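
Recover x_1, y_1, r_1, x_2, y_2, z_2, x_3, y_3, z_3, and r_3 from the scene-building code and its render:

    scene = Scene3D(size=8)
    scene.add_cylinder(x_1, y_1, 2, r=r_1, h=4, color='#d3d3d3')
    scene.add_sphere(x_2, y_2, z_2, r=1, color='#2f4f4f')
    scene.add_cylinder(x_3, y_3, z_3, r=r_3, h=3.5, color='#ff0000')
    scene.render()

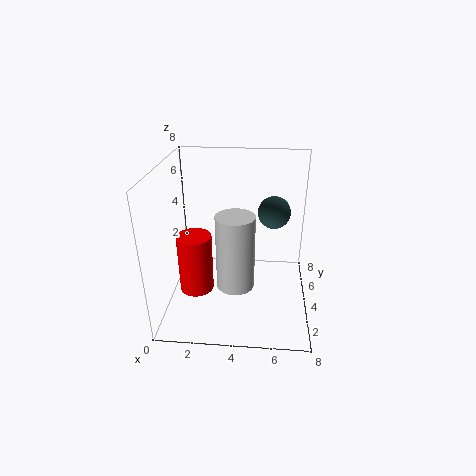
x_1 = 4; y_1 = 2.5; r_1 = 1; x_2 = 6; y_2 = 6.5; z_2 = 4.5; x_3 = 1.5; y_3 = 4; z_3 = 0.5; r_3 = 1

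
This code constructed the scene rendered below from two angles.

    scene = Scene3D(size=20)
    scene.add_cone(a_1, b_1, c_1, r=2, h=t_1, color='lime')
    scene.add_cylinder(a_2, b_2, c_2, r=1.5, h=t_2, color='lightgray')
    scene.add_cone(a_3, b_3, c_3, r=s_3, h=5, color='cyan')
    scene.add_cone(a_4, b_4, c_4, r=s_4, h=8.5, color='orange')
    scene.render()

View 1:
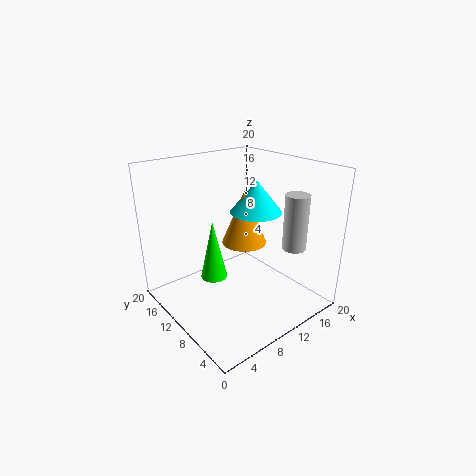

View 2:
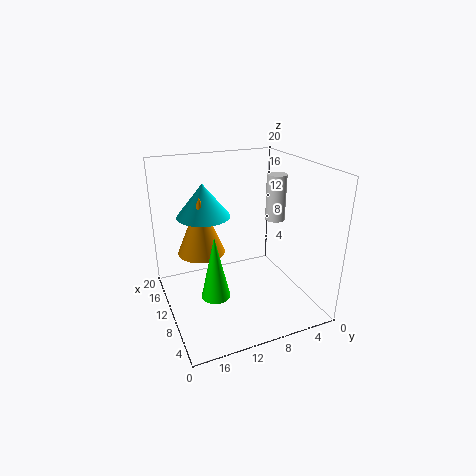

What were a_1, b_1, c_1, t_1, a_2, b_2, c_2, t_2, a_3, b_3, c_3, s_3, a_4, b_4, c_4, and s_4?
a_1 = 8.5, b_1 = 14, c_1 = 2.5, t_1 = 9, a_2 = 13, b_2 = 2.5, c_2 = 10.5, t_2 = 7, a_3 = 16, b_3 = 13, c_3 = 11.5, s_3 = 4, a_4 = 14.5, b_4 = 14, c_4 = 6.5, s_4 = 3.5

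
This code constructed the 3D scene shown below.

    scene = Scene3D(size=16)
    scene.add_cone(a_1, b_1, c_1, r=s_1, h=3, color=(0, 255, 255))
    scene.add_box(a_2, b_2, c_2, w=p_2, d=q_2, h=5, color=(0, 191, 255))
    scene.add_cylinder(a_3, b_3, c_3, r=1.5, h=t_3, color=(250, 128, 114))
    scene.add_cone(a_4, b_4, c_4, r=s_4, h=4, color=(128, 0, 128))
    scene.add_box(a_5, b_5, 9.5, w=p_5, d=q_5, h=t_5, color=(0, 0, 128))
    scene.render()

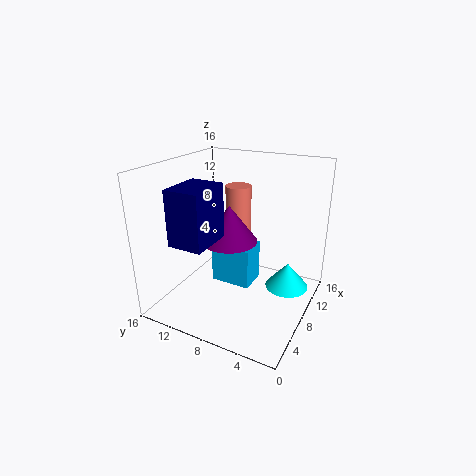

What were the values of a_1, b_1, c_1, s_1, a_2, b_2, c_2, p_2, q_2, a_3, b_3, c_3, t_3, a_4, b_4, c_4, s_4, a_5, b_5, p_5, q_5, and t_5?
a_1 = 11, b_1 = 3, c_1 = 1.5, s_1 = 2.5, a_2 = 9.5, b_2 = 7.5, c_2 = 0.5, p_2 = 3.5, q_2 = 5, a_3 = 11, b_3 = 9.5, c_3 = 7.5, t_3 = 5.5, a_4 = 7, b_4 = 8.5, c_4 = 8, s_4 = 3, a_5 = 0.5, b_5 = 8, p_5 = 4.5, q_5 = 3.5, t_5 = 5.5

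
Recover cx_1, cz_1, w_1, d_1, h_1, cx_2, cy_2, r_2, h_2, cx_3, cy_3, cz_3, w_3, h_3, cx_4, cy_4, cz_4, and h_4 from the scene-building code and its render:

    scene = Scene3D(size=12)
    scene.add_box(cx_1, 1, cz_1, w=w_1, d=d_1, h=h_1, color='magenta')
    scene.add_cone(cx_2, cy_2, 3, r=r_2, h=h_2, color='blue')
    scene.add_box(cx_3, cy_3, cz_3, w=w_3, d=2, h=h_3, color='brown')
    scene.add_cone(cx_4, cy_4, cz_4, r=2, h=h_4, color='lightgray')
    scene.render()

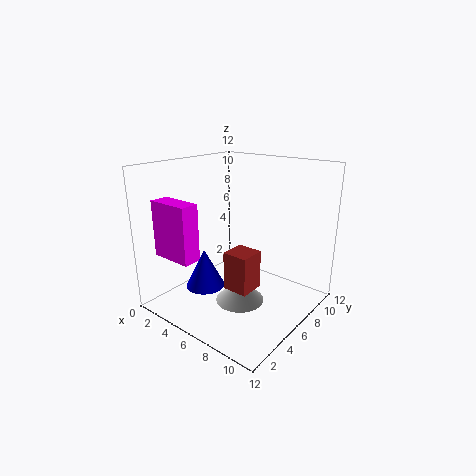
cx_1 = 1.5, cz_1 = 5, w_1 = 3.5, d_1 = 1.5, h_1 = 4.5, cx_2 = 5.5, cy_2 = 2.5, r_2 = 1.5, h_2 = 3, cx_3 = 7, cy_3 = 3, cz_3 = 3, w_3 = 2, h_3 = 3, cx_4 = 7, cy_4 = 5, cz_4 = 1, h_4 = 2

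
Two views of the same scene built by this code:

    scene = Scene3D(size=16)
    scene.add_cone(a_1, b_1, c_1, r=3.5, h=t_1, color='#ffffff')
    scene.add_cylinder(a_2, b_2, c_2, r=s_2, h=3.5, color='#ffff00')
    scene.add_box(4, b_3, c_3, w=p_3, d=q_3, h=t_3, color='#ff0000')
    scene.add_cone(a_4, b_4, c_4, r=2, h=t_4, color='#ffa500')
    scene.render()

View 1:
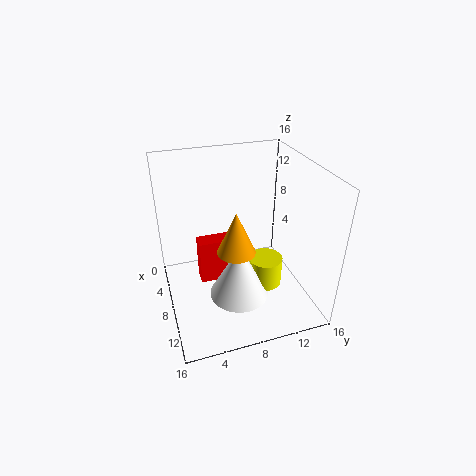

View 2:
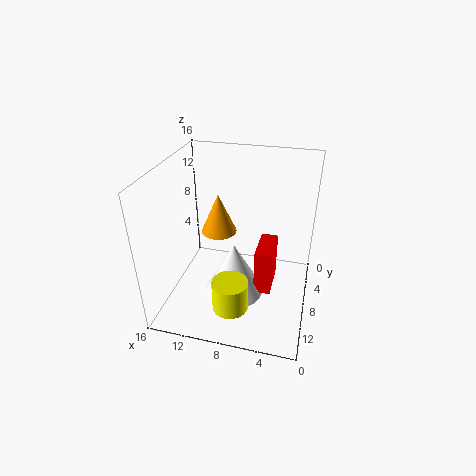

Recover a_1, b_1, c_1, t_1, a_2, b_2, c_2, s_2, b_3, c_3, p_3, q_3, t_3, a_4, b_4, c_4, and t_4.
a_1 = 8.5; b_1 = 8; c_1 = 0.5; t_1 = 6.5; a_2 = 8; b_2 = 11.5; c_2 = 1; s_2 = 2; b_3 = 4; c_3 = 1; p_3 = 2; q_3 = 4.5; t_3 = 5.5; a_4 = 10.5; b_4 = 7; c_4 = 8; t_4 = 4.5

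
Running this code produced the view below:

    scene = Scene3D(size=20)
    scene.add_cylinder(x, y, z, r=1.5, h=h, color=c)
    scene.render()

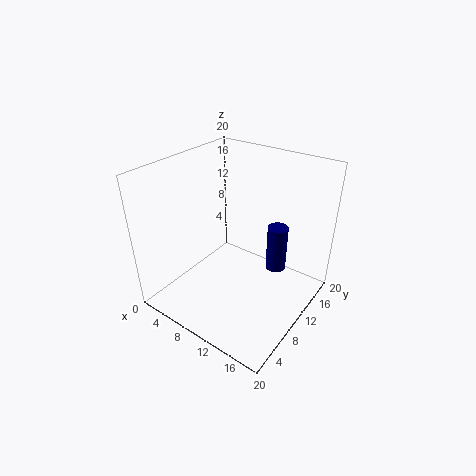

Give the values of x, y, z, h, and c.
x = 13.5, y = 15, z = 3.5, h = 7, c = 'navy'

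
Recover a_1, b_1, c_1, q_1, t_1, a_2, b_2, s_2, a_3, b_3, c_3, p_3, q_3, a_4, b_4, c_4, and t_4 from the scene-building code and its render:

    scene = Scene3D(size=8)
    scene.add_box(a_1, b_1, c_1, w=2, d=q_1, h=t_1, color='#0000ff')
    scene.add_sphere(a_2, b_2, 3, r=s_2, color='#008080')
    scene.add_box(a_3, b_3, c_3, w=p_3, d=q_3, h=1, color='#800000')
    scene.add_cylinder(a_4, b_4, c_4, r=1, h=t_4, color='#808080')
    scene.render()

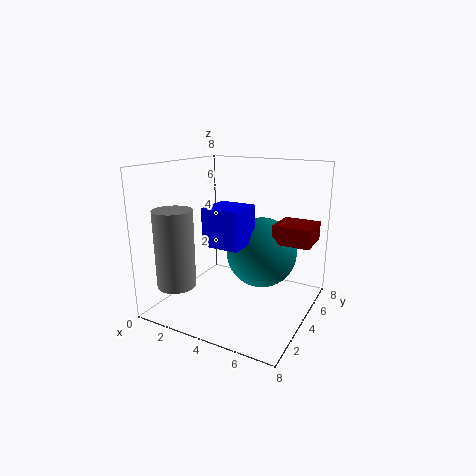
a_1 = 3; b_1 = 2; c_1 = 4; q_1 = 2; t_1 = 2; a_2 = 5; b_2 = 5; s_2 = 2; a_3 = 6; b_3 = 4; c_3 = 4; p_3 = 2; q_3 = 2; a_4 = 2; b_4 = 1; c_4 = 2; t_4 = 4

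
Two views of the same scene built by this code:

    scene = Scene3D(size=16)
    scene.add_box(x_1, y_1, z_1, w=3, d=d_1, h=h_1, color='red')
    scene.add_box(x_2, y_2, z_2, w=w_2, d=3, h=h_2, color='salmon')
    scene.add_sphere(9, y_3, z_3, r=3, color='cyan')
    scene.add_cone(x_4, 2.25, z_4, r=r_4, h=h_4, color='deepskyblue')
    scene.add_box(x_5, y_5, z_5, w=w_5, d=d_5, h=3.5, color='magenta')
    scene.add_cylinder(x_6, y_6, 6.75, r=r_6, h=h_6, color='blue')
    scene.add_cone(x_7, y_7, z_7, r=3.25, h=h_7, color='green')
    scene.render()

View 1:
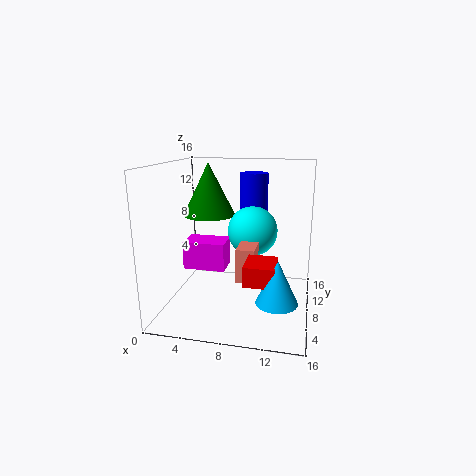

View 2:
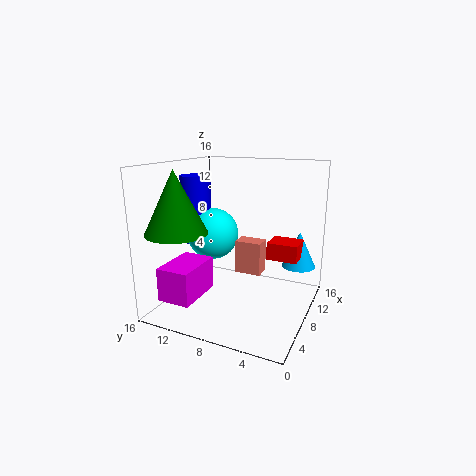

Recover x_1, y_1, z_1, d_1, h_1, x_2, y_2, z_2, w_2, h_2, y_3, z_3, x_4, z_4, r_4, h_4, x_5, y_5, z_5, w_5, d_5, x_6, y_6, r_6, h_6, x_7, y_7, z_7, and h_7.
x_1 = 9.75
y_1 = 1.75
z_1 = 5.25
d_1 = 3.5
h_1 = 2
x_2 = 8.25
y_2 = 5.5
z_2 = 3.75
w_2 = 2
h_2 = 3.75
y_3 = 11.75
z_3 = 7.75
x_4 = 13
z_4 = 3.75
r_4 = 2
h_4 = 4.25
x_5 = 0.5
y_5 = 10
z_5 = 2.75
w_5 = 5.25
d_5 = 3.5
x_6 = 8.75
y_6 = 13.75
r_6 = 1.75
h_6 = 7.75
x_7 = 3.25
y_7 = 12.75
z_7 = 9.25
h_7 = 6.5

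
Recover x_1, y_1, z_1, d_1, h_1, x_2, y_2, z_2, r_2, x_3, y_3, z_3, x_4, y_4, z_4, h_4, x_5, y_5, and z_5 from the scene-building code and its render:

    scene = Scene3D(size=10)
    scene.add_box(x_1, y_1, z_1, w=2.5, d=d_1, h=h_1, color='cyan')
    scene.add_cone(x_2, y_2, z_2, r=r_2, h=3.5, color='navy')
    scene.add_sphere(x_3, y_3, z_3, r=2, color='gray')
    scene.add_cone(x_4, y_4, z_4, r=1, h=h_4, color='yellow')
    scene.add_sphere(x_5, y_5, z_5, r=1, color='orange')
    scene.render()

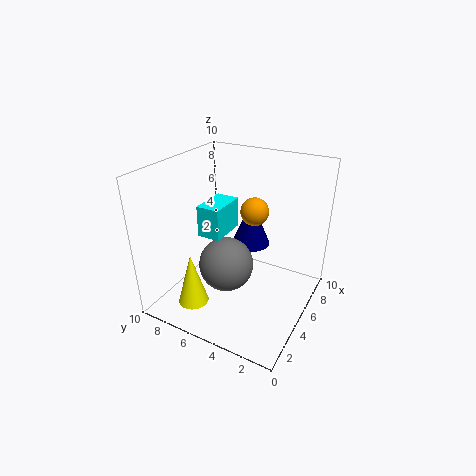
x_1 = 2.5
y_1 = 5
z_1 = 6
d_1 = 1.5
h_1 = 2
x_2 = 8
y_2 = 5.5
z_2 = 3
r_2 = 1.5
x_3 = 5
y_3 = 6
z_3 = 2.5
x_4 = 1.5
y_4 = 6.5
z_4 = 1.5
h_4 = 3.5
x_5 = 6.5
y_5 = 4.5
z_5 = 6.5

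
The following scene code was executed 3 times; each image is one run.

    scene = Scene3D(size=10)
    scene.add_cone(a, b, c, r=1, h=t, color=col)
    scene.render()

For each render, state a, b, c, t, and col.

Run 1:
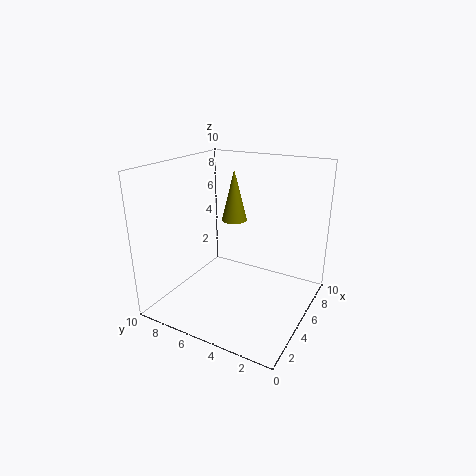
a = 8, b = 7, c = 5, t = 4, col = 'olive'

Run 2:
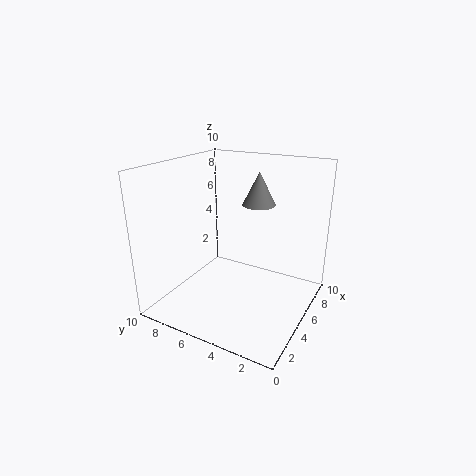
a = 4, b = 3, c = 8, t = 2, col = 'gray'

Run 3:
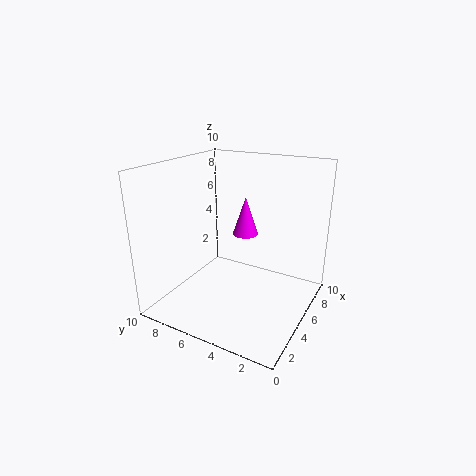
a = 8, b = 6, c = 4, t = 3, col = 'magenta'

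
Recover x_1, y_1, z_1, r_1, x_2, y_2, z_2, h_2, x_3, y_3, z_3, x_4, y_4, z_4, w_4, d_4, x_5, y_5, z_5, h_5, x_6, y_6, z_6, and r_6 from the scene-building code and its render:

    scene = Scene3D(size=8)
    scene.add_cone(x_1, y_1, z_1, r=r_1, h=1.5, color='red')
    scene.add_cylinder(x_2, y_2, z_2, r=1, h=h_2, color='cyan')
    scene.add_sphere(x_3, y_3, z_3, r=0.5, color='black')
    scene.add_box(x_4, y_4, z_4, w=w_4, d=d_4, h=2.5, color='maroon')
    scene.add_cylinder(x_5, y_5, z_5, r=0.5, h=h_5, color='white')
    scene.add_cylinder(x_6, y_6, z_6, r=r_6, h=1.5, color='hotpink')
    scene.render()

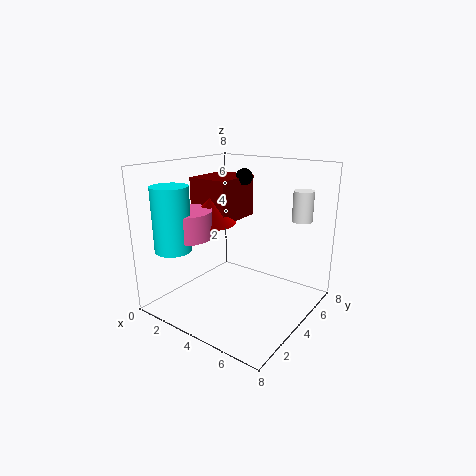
x_1 = 2, y_1 = 4, z_1 = 4.5, r_1 = 1.5, x_2 = 1.5, y_2 = 1.5, z_2 = 3.5, h_2 = 3.5, x_3 = 3, y_3 = 6, z_3 = 7, x_4 = 0.5, y_4 = 4, z_4 = 4.5, w_4 = 2.5, d_4 = 3, x_5 = 7.5, y_5 = 4.5, z_5 = 5.5, h_5 = 1.5, x_6 = 1.5, y_6 = 2.5, z_6 = 4, r_6 = 1.5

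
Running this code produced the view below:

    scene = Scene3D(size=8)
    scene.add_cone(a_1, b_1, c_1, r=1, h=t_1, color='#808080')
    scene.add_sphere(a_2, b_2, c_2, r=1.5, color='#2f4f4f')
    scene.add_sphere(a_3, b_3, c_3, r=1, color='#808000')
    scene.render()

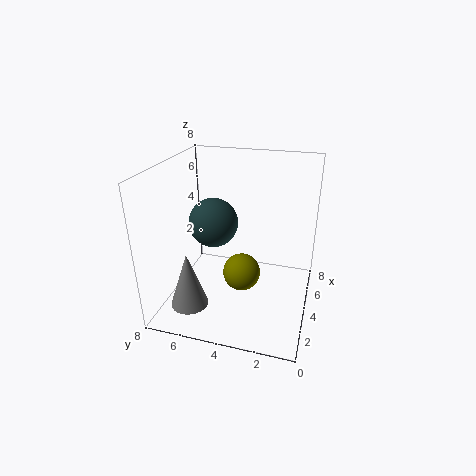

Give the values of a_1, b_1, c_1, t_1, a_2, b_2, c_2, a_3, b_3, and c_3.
a_1 = 1.5, b_1 = 6, c_1 = 1, t_1 = 3, a_2 = 5.5, b_2 = 6, c_2 = 4, a_3 = 3, b_3 = 3.5, c_3 = 2.5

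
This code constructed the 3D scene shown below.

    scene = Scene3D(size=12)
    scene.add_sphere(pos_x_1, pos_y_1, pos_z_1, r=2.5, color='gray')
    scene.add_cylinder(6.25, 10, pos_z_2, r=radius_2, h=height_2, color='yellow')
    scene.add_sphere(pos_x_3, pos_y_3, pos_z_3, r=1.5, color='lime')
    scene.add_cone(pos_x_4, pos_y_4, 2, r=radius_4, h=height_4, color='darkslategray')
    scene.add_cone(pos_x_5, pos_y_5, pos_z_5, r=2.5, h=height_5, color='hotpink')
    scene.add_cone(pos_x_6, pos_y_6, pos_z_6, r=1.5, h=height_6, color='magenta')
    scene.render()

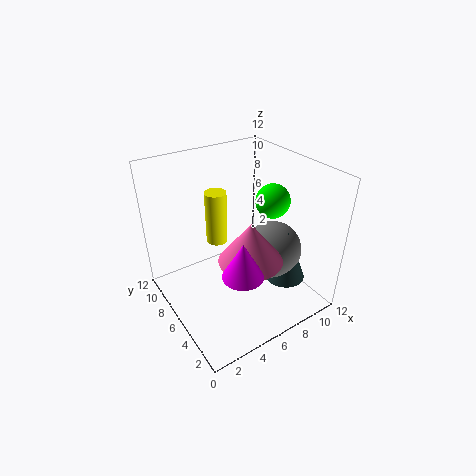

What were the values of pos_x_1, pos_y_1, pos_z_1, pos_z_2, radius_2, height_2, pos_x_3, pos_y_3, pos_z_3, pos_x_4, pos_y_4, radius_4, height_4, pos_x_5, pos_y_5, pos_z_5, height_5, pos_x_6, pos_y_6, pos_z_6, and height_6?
pos_x_1 = 9; pos_y_1 = 5; pos_z_1 = 4.25; pos_z_2 = 3.5; radius_2 = 1; height_2 = 5; pos_x_3 = 9.75; pos_y_3 = 6.25; pos_z_3 = 8.25; pos_x_4 = 9.5; pos_y_4 = 3.75; radius_4 = 1.75; height_4 = 4.5; pos_x_5 = 5.5; pos_y_5 = 3.5; pos_z_5 = 5.5; height_5 = 3.25; pos_x_6 = 3.75; pos_y_6 = 2; pos_z_6 = 5.75; height_6 = 2.75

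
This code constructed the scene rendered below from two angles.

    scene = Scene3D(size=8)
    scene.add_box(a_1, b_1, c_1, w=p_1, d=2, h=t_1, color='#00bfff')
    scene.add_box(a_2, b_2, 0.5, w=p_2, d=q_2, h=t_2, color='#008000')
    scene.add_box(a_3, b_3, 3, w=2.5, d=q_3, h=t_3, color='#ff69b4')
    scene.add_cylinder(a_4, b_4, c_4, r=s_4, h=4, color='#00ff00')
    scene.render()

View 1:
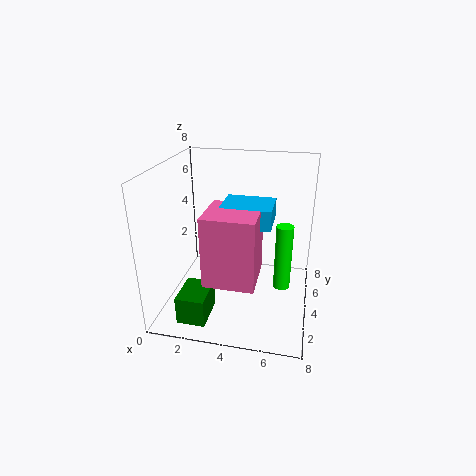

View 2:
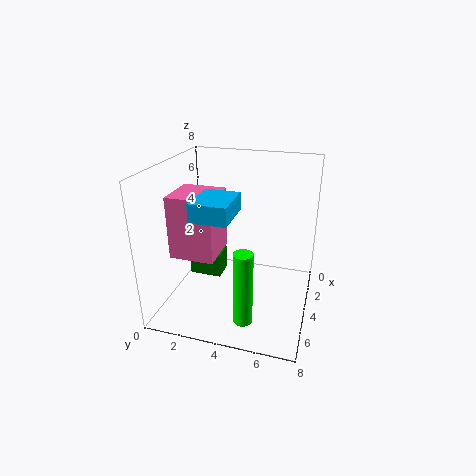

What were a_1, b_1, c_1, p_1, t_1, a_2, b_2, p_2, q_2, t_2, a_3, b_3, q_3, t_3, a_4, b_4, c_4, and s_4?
a_1 = 3.5
b_1 = 2
c_1 = 5.5
p_1 = 2.5
t_1 = 1
a_2 = 1.5
b_2 = 0.5
p_2 = 1.5
q_2 = 2
t_2 = 1.5
a_3 = 3
b_3 = 0.5
q_3 = 2.5
t_3 = 3.5
a_4 = 6.5
b_4 = 5
c_4 = 0.5
s_4 = 0.5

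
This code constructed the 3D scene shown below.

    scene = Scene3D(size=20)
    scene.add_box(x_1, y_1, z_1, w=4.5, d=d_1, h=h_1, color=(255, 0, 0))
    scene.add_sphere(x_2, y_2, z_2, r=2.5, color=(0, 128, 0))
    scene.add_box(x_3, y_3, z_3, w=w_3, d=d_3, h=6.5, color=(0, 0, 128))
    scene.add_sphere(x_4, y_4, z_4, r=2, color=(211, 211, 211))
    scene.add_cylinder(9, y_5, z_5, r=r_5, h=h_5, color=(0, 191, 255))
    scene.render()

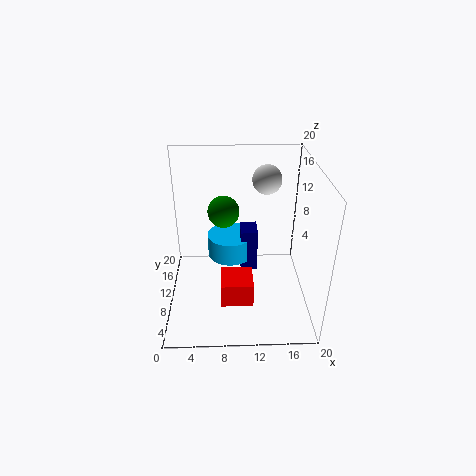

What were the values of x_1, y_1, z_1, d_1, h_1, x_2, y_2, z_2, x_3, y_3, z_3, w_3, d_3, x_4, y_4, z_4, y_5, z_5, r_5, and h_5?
x_1 = 7.5
y_1 = 5.5
z_1 = 1.5
d_1 = 4.5
h_1 = 3.5
x_2 = 8
y_2 = 17
z_2 = 10.5
x_3 = 10.5
y_3 = 12
z_3 = 3
w_3 = 2.5
d_3 = 3.5
x_4 = 14
y_4 = 12.5
z_4 = 17.5
y_5 = 14.5
z_5 = 4.5
r_5 = 3.5
h_5 = 3.5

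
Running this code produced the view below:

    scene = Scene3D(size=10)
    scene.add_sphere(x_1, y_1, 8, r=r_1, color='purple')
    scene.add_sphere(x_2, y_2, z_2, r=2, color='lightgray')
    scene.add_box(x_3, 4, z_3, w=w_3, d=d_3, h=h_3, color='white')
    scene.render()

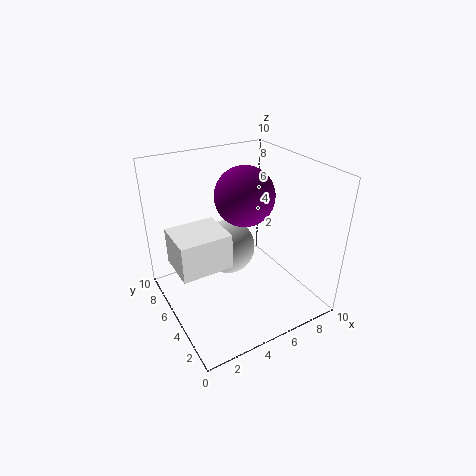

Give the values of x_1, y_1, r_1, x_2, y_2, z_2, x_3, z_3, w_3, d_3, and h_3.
x_1 = 5.5; y_1 = 5; r_1 = 2; x_2 = 5; y_2 = 6.5; z_2 = 3.5; x_3 = 0.5; z_3 = 3.5; w_3 = 3.5; d_3 = 3; h_3 = 2.5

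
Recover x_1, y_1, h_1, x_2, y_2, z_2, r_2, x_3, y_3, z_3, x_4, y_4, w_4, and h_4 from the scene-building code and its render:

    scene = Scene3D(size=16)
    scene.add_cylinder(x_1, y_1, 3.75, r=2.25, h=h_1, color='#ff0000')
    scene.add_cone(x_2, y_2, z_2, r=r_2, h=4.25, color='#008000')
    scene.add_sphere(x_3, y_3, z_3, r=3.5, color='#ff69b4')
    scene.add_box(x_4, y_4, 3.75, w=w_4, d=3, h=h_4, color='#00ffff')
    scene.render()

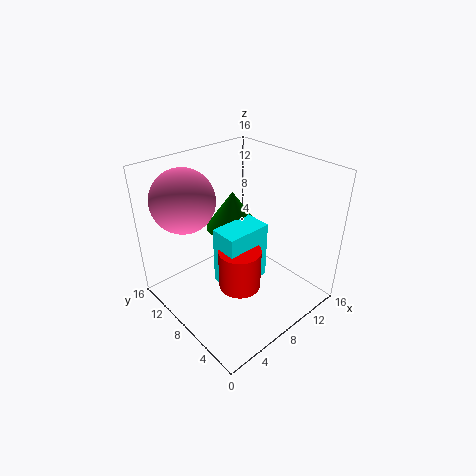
x_1 = 6.25; y_1 = 5.75; h_1 = 4.5; x_2 = 8.75; y_2 = 9.75; z_2 = 8.5; r_2 = 3; x_3 = 4; y_3 = 12.25; z_3 = 12.25; x_4 = 4.75; y_4 = 5.25; w_4 = 5; h_4 = 6.5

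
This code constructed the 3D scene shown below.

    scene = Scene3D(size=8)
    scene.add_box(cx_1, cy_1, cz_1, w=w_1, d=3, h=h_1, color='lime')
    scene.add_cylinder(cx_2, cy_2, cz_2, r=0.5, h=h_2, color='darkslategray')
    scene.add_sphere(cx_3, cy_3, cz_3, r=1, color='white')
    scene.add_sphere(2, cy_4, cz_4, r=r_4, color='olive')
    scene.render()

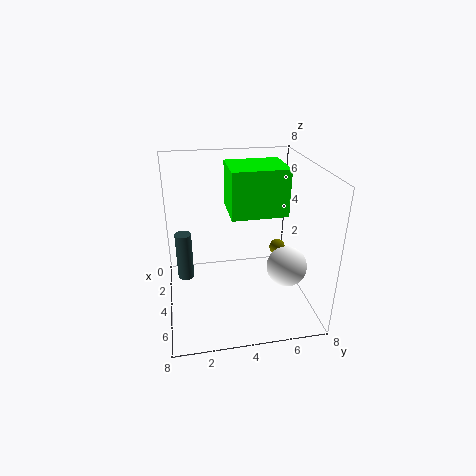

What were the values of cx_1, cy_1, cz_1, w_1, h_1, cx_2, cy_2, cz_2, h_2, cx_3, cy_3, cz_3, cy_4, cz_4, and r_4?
cx_1 = 2.5
cy_1 = 3.5
cz_1 = 5.5
w_1 = 2.5
h_1 = 2.5
cx_2 = 2
cy_2 = 1
cz_2 = 0.5
h_2 = 3
cx_3 = 6.5
cy_3 = 6
cz_3 = 3.5
cy_4 = 7
cz_4 = 2
r_4 = 0.5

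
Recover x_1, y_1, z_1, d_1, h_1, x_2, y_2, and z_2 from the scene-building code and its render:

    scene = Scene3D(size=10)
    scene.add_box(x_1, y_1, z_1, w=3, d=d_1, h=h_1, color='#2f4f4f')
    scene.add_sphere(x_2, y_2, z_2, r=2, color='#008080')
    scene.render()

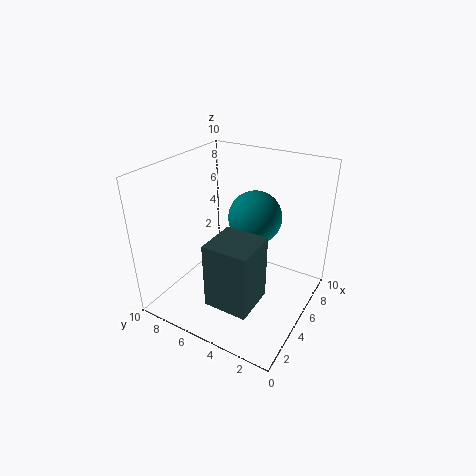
x_1 = 1.5, y_1 = 2.5, z_1 = 1.5, d_1 = 3, h_1 = 4.5, x_2 = 7.5, y_2 = 5, z_2 = 5.5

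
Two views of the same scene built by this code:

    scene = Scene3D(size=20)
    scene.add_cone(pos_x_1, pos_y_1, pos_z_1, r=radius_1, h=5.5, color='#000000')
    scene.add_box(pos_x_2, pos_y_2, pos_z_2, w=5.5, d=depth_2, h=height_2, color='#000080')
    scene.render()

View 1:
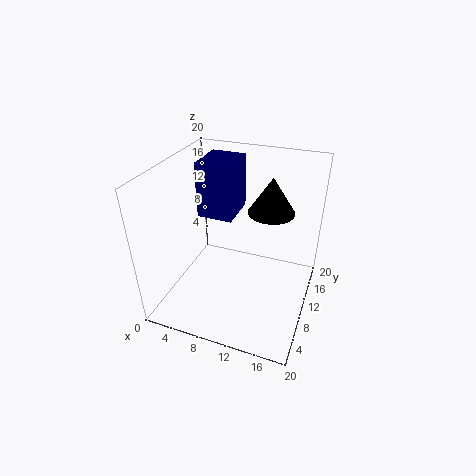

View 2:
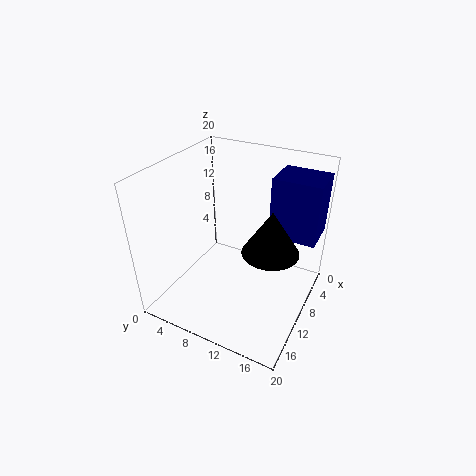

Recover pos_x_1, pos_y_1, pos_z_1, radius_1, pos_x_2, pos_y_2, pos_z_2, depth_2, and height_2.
pos_x_1 = 13
pos_y_1 = 16
pos_z_1 = 11.5
radius_1 = 3.5
pos_x_2 = 2
pos_y_2 = 13.5
pos_z_2 = 10
depth_2 = 6.5
height_2 = 8.5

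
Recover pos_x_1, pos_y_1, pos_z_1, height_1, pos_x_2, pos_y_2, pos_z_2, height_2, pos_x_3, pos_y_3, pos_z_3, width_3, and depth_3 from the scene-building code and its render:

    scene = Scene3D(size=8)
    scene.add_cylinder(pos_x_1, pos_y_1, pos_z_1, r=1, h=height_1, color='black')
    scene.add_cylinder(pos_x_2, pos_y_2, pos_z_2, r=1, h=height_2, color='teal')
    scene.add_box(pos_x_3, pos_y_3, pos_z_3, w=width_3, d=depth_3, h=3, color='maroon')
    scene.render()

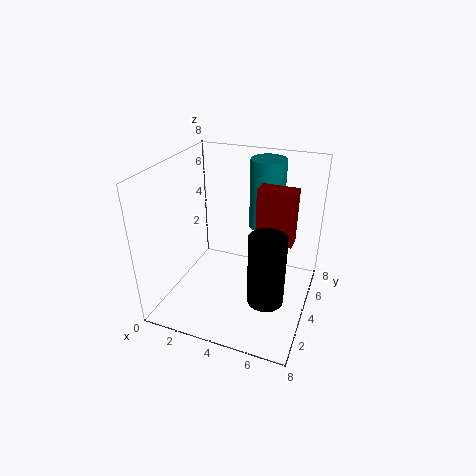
pos_x_1 = 6, pos_y_1 = 3, pos_z_1 = 1, height_1 = 4, pos_x_2 = 5, pos_y_2 = 6, pos_z_2 = 4, height_2 = 4, pos_x_3 = 5, pos_y_3 = 4, pos_z_3 = 4, width_3 = 2, depth_3 = 1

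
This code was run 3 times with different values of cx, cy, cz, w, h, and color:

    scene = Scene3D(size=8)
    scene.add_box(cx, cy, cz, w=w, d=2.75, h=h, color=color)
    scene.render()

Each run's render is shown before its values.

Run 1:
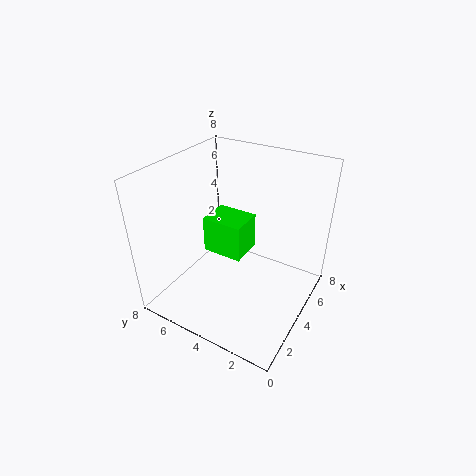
cx = 5.75; cy = 5; cz = 0.75; w = 2.25; h = 2.5; color = 'lime'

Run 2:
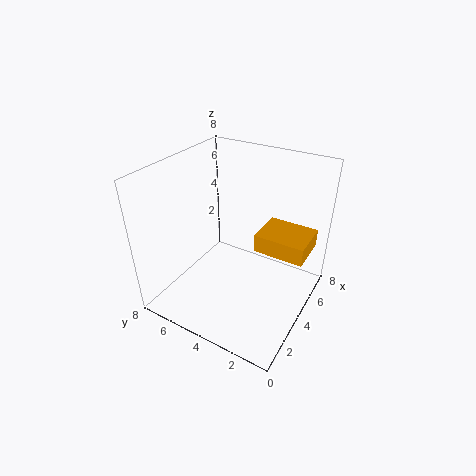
cx = 4; cy = 0.25; cz = 3.5; w = 2.25; h = 1; color = 'orange'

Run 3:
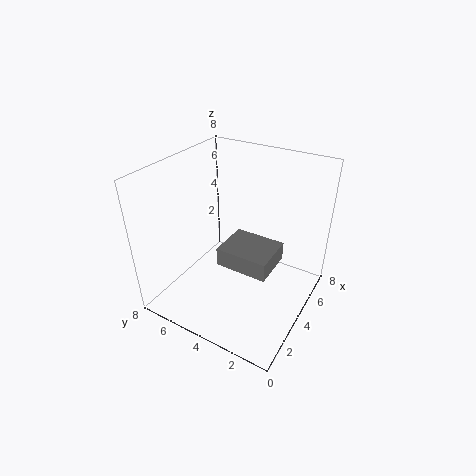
cx = 2.25; cy = 1.5; cz = 3.25; w = 2.25; h = 1; color = 'gray'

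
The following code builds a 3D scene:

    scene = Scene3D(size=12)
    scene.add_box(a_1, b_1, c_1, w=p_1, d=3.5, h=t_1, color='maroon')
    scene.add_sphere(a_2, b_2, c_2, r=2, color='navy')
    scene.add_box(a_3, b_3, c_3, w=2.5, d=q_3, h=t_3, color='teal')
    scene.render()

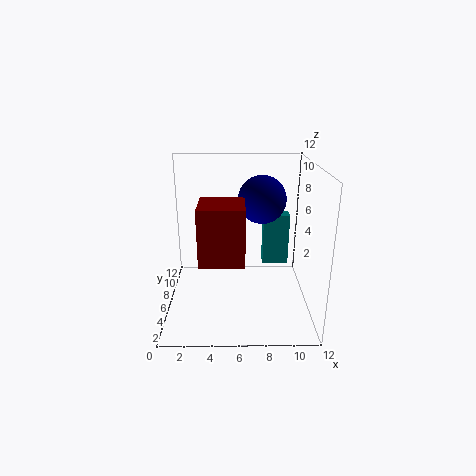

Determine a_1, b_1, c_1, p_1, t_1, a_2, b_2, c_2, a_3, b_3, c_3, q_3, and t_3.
a_1 = 3
b_1 = 2.5
c_1 = 5
p_1 = 3.5
t_1 = 4.5
a_2 = 8
b_2 = 7
c_2 = 9
a_3 = 8.5
b_3 = 10
c_3 = 1.5
q_3 = 1.5
t_3 = 5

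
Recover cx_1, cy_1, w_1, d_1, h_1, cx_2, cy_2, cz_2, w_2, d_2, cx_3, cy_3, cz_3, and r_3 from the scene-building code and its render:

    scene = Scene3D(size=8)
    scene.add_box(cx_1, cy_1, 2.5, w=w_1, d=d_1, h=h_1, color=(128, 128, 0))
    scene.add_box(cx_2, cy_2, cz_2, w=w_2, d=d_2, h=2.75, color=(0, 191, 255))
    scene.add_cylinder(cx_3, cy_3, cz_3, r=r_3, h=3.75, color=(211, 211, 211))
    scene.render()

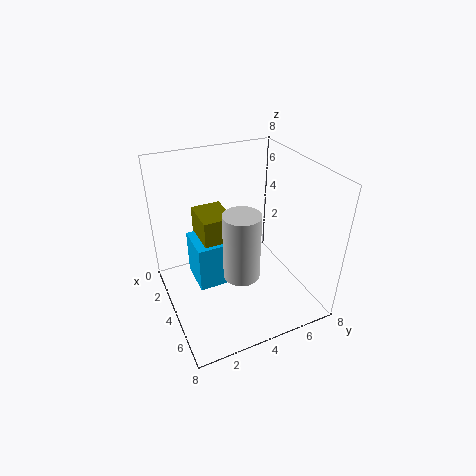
cx_1 = 1.25, cy_1 = 2.25, w_1 = 2.25, d_1 = 1.75, h_1 = 2.5, cx_2 = 1.5, cy_2 = 1.75, cz_2 = 0.75, w_2 = 2.25, d_2 = 2.5, cx_3 = 5, cy_3 = 3.75, cz_3 = 2.25, r_3 = 1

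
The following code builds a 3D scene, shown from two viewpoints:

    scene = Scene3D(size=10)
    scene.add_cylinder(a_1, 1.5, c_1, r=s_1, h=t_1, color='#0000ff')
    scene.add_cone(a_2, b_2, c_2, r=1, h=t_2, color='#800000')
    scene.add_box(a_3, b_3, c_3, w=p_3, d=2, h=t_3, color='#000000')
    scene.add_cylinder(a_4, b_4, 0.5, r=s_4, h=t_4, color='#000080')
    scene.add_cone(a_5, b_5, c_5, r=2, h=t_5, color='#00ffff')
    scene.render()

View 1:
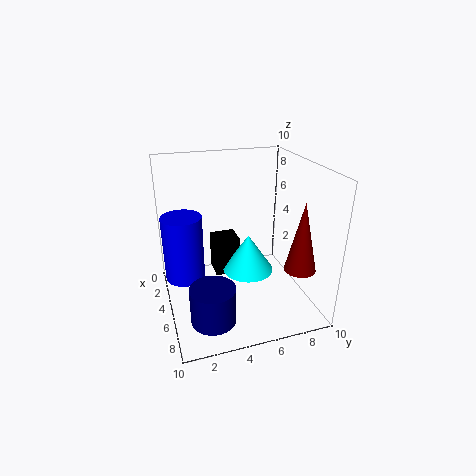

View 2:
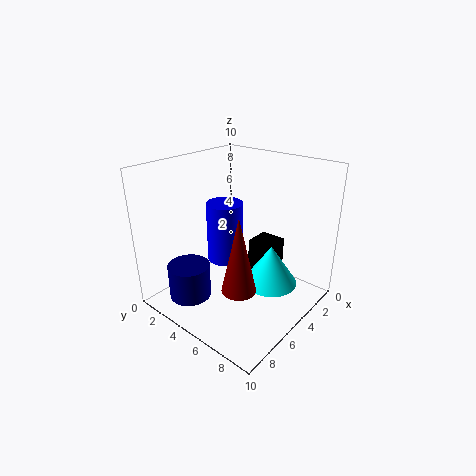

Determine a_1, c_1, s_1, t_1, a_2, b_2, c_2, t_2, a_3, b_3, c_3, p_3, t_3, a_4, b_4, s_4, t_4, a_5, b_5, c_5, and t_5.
a_1 = 2.5, c_1 = 1, s_1 = 1.5, t_1 = 5, a_2 = 8.5, b_2 = 8, c_2 = 4, t_2 = 4.5, a_3 = 0.5, b_3 = 4, c_3 = 0.5, p_3 = 2, t_3 = 3, a_4 = 7.5, b_4 = 2.5, s_4 = 1.5, t_4 = 2.5, a_5 = 3, b_5 = 6.5, c_5 = 1, t_5 = 3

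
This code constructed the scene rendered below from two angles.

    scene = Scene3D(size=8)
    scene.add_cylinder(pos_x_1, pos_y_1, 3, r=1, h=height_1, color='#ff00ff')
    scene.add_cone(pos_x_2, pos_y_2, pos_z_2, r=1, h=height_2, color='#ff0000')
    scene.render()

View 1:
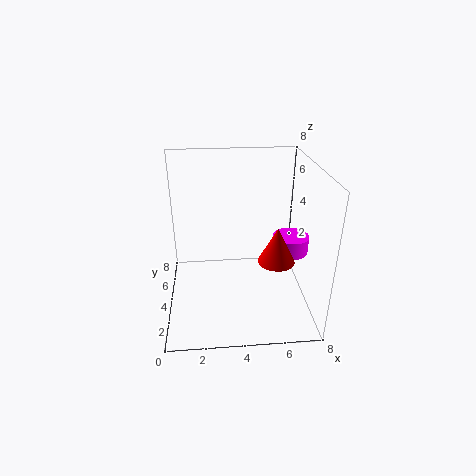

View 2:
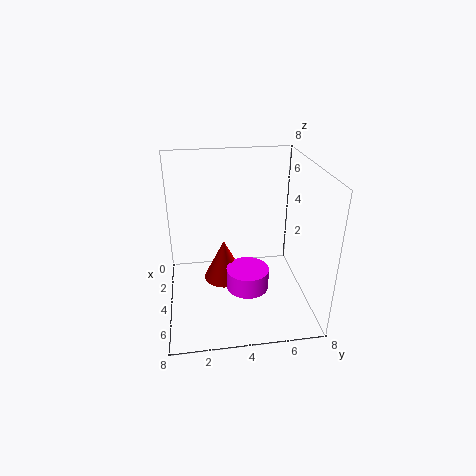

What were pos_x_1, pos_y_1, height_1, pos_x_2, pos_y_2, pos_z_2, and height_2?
pos_x_1 = 7, pos_y_1 = 4, height_1 = 1, pos_x_2 = 6, pos_y_2 = 3, pos_z_2 = 3, height_2 = 2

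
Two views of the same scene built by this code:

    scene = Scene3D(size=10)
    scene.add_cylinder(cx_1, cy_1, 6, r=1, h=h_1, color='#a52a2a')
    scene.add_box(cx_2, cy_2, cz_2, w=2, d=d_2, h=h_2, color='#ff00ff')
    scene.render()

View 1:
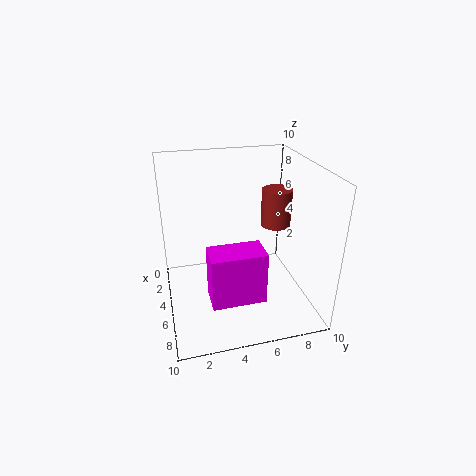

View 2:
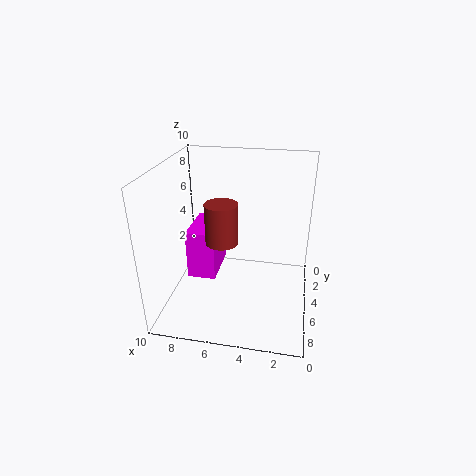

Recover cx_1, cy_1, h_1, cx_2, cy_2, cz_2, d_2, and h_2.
cx_1 = 5.5; cy_1 = 7.5; h_1 = 2.5; cx_2 = 6.5; cy_2 = 2.5; cz_2 = 2; d_2 = 3.5; h_2 = 3.5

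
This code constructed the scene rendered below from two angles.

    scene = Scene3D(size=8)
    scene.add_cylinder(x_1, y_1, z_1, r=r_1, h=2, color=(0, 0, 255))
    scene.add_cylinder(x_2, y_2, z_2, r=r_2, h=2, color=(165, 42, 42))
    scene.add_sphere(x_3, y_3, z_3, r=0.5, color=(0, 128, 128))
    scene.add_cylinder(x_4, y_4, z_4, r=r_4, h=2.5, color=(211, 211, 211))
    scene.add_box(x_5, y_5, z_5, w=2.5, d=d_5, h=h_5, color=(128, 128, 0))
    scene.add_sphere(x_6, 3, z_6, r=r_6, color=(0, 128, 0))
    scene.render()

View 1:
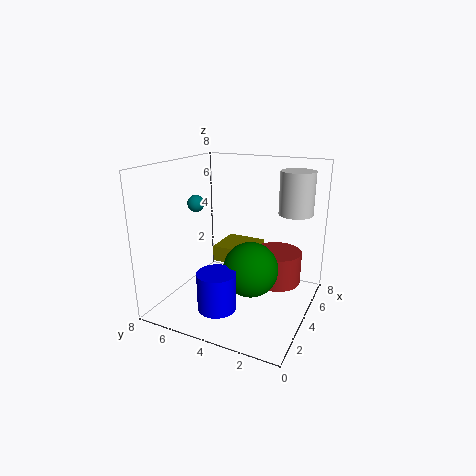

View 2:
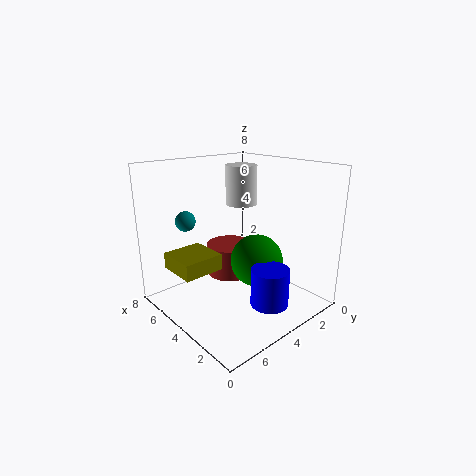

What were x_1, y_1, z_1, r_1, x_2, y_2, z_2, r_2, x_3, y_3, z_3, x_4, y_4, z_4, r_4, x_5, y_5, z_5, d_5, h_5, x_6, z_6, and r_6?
x_1 = 1.5; y_1 = 4; z_1 = 1; r_1 = 1; x_2 = 6.5; y_2 = 2.5; z_2 = 0.5; r_2 = 1.5; x_3 = 4.5; y_3 = 7; z_3 = 5.5; x_4 = 6.5; y_4 = 1.5; z_4 = 5; r_4 = 1; x_5 = 5.5; y_5 = 4; z_5 = 1.5; d_5 = 2.5; h_5 = 1; x_6 = 3.5; z_6 = 2.5; r_6 = 1.5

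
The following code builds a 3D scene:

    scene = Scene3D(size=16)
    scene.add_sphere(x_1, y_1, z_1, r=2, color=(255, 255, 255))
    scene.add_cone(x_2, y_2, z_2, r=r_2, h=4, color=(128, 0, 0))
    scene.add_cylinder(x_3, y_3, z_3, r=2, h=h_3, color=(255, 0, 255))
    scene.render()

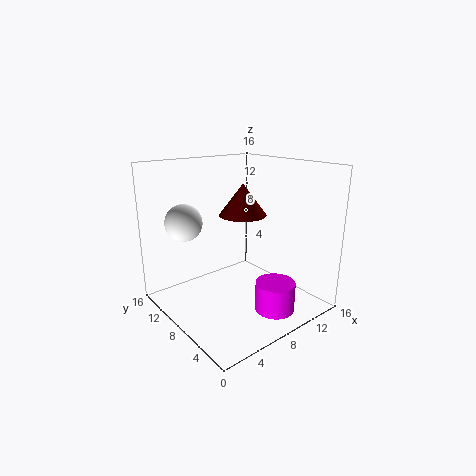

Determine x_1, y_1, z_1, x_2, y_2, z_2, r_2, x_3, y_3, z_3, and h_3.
x_1 = 3, y_1 = 11, z_1 = 10, x_2 = 12, y_2 = 12, z_2 = 9, r_2 = 3, x_3 = 8, y_3 = 2, z_3 = 2, h_3 = 3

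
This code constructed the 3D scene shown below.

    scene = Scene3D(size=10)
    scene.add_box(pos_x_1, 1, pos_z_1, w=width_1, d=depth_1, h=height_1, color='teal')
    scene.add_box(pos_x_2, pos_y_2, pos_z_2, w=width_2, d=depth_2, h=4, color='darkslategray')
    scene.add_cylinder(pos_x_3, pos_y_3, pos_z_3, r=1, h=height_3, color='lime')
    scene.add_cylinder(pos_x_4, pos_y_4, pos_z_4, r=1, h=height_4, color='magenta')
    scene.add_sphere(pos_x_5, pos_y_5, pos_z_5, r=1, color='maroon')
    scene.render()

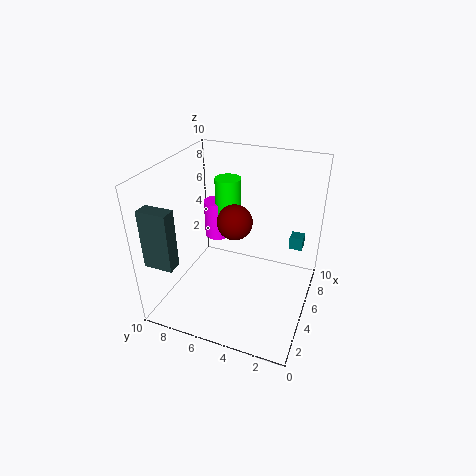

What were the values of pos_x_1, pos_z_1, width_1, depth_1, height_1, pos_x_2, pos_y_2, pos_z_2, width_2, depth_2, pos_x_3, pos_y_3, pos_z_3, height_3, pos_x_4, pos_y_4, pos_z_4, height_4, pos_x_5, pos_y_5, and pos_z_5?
pos_x_1 = 8
pos_z_1 = 3
width_1 = 1
depth_1 = 1
height_1 = 1
pos_x_2 = 1
pos_y_2 = 8
pos_z_2 = 4
width_2 = 1
depth_2 = 2
pos_x_3 = 8
pos_y_3 = 7
pos_z_3 = 5
height_3 = 3
pos_x_4 = 8
pos_y_4 = 8
pos_z_4 = 3
height_4 = 3
pos_x_5 = 2
pos_y_5 = 4
pos_z_5 = 8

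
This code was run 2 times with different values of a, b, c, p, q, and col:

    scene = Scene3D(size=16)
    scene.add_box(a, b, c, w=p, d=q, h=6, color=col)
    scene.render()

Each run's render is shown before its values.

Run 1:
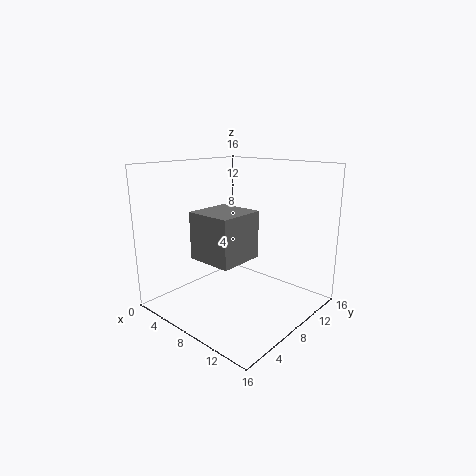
a = 1, b = 7, c = 4, p = 6, q = 6, col = 'gray'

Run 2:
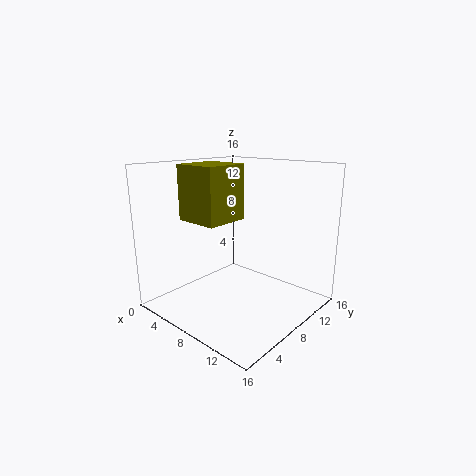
a = 3, b = 4, c = 10, p = 5, q = 5, col = 'olive'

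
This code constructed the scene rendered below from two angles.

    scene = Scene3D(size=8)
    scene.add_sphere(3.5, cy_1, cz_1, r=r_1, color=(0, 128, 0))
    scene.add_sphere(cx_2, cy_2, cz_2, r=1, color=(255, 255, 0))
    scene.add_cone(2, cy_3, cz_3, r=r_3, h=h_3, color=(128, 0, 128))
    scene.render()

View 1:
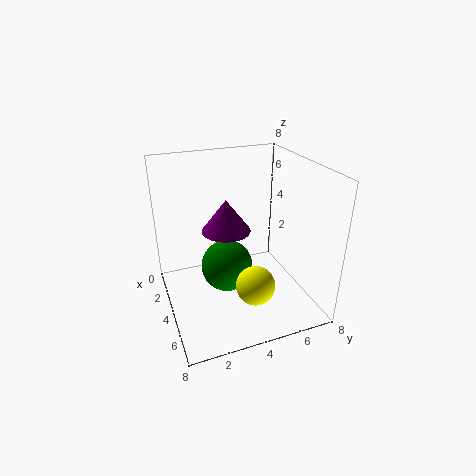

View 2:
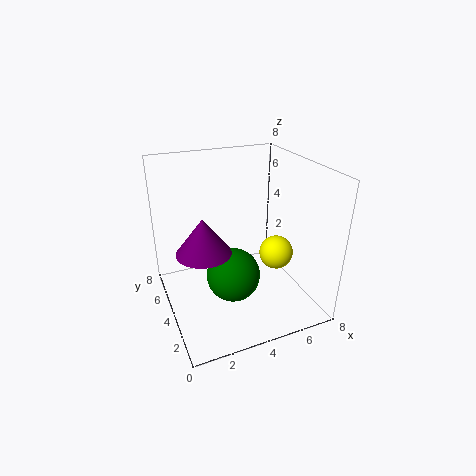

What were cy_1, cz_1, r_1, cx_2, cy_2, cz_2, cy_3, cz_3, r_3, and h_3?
cy_1 = 3.5, cz_1 = 2, r_1 = 1.5, cx_2 = 6.5, cy_2 = 4, cz_2 = 2.5, cy_3 = 4, cz_3 = 3.5, r_3 = 1.5, h_3 = 2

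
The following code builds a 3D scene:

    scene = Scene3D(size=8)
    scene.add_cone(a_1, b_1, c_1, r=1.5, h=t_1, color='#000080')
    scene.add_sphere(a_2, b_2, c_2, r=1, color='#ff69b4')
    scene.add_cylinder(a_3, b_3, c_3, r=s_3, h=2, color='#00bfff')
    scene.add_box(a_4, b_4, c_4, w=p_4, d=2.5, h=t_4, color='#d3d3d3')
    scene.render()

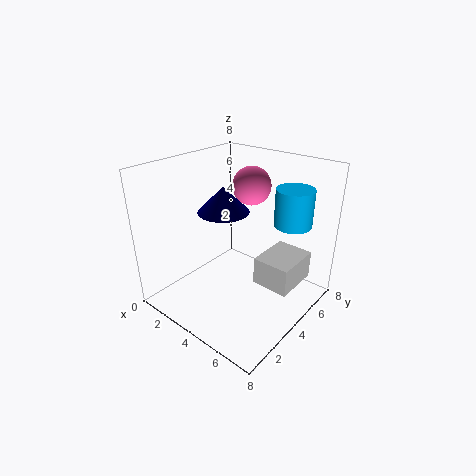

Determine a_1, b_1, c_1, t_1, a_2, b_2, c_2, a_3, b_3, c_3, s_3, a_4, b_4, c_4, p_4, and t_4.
a_1 = 2.5
b_1 = 4.5
c_1 = 5
t_1 = 1.5
a_2 = 4.5
b_2 = 4.5
c_2 = 7
a_3 = 6.5
b_3 = 5.5
c_3 = 5
s_3 = 1
a_4 = 5.5
b_4 = 3.5
c_4 = 2
p_4 = 2
t_4 = 1.5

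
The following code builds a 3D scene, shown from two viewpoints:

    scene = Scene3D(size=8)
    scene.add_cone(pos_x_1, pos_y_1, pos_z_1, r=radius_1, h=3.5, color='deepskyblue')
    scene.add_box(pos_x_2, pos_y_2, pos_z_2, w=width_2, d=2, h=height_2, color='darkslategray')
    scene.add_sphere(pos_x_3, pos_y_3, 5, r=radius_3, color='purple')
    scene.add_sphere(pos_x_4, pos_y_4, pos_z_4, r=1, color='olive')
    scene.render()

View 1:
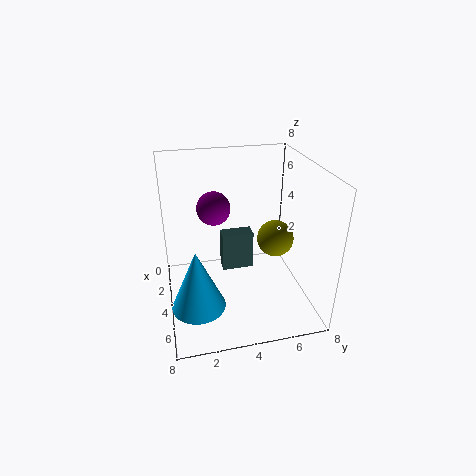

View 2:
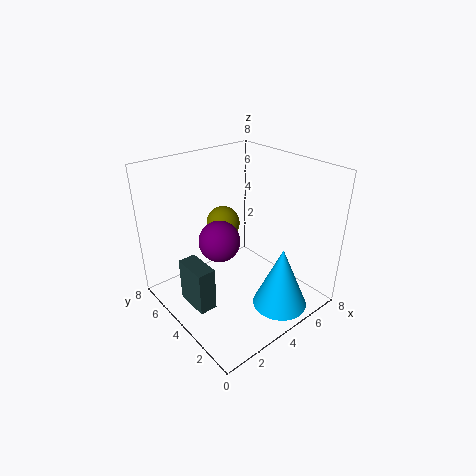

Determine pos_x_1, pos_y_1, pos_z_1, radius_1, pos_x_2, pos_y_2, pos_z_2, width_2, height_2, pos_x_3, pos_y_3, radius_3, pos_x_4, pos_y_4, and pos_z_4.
pos_x_1 = 5; pos_y_1 = 1.5; pos_z_1 = 0.5; radius_1 = 1.5; pos_x_2 = 1; pos_y_2 = 3.5; pos_z_2 = 0.5; width_2 = 1; height_2 = 2.5; pos_x_3 = 2; pos_y_3 = 3; radius_3 = 1; pos_x_4 = 4.5; pos_y_4 = 6; pos_z_4 = 4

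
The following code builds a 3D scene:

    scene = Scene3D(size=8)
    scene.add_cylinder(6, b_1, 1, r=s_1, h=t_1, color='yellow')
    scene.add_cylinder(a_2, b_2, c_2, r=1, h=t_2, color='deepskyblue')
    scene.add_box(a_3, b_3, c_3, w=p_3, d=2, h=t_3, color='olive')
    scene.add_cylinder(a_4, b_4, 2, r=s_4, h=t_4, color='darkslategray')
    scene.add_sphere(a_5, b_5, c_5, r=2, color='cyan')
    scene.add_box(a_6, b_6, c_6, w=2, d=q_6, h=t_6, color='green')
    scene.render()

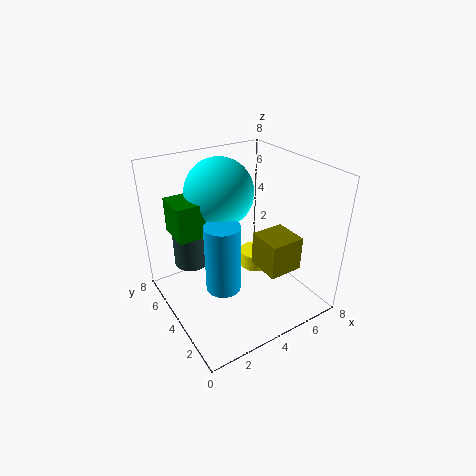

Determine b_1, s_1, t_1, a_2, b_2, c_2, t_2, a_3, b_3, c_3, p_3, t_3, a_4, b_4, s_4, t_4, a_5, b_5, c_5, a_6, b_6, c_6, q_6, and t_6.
b_1 = 5; s_1 = 1; t_1 = 1; a_2 = 3; b_2 = 4; c_2 = 1; t_2 = 4; a_3 = 5; b_3 = 2; c_3 = 2; p_3 = 2; t_3 = 2; a_4 = 2; b_4 = 6; s_4 = 1; t_4 = 2; a_5 = 4; b_5 = 6; c_5 = 6; a_6 = 1; b_6 = 5; c_6 = 4; q_6 = 2; t_6 = 2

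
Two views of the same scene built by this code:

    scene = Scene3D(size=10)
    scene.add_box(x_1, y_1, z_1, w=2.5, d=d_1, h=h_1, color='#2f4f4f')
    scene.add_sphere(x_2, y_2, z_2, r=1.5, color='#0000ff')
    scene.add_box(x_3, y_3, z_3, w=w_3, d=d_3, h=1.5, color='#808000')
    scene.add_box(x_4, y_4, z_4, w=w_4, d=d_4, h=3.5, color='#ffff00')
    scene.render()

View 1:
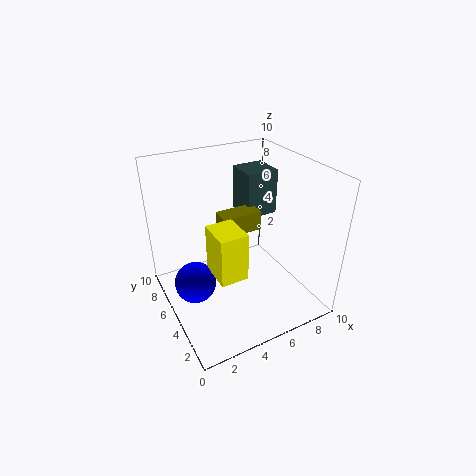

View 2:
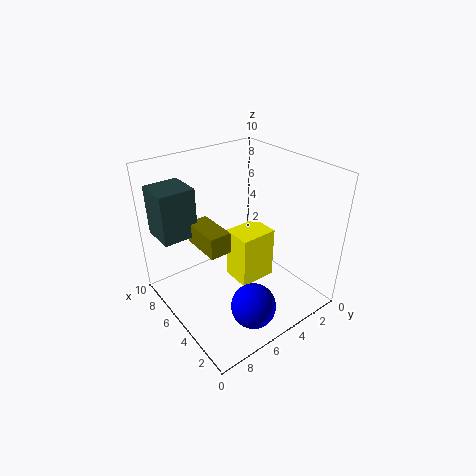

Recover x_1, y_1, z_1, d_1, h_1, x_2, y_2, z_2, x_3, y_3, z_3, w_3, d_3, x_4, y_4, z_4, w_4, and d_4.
x_1 = 7, y_1 = 7, z_1 = 5, d_1 = 2.5, h_1 = 3.5, x_2 = 2, y_2 = 6, z_2 = 1.5, x_3 = 4.5, y_3 = 6, z_3 = 4.5, w_3 = 3, d_3 = 1.5, x_4 = 3, y_4 = 3.5, z_4 = 2.5, w_4 = 2, d_4 = 2.5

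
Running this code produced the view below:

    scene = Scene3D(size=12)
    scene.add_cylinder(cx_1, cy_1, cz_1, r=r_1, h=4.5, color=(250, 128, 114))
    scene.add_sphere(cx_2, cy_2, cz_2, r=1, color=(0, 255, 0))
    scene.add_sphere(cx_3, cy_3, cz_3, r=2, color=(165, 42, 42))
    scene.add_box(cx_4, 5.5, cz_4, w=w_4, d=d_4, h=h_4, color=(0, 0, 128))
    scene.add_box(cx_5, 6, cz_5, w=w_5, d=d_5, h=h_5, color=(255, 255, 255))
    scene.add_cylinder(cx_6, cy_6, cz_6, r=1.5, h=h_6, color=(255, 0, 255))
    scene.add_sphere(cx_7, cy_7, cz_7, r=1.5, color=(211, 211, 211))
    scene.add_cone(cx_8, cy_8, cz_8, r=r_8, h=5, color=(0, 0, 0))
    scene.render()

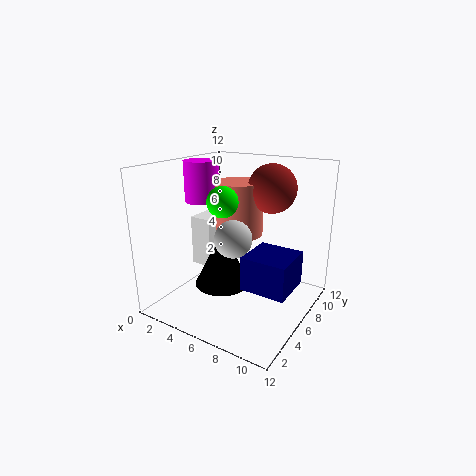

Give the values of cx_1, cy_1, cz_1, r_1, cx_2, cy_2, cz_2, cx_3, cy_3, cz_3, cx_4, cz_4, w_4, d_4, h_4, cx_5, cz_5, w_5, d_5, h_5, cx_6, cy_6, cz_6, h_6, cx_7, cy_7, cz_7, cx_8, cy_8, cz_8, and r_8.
cx_1 = 5.5
cy_1 = 7
cz_1 = 6
r_1 = 2
cx_2 = 8
cy_2 = 1
cz_2 = 10.5
cx_3 = 8
cy_3 = 8
cz_3 = 10
cx_4 = 6.5
cz_4 = 1.5
w_4 = 4
d_4 = 4
h_4 = 3
cx_5 = 1
cz_5 = 2.5
w_5 = 2
d_5 = 3.5
h_5 = 4.5
cx_6 = 2
cy_6 = 6.5
cz_6 = 8.5
h_6 = 3.5
cx_7 = 6.5
cy_7 = 4.5
cz_7 = 6.5
cx_8 = 4
cy_8 = 6.5
cz_8 = 1
r_8 = 2.5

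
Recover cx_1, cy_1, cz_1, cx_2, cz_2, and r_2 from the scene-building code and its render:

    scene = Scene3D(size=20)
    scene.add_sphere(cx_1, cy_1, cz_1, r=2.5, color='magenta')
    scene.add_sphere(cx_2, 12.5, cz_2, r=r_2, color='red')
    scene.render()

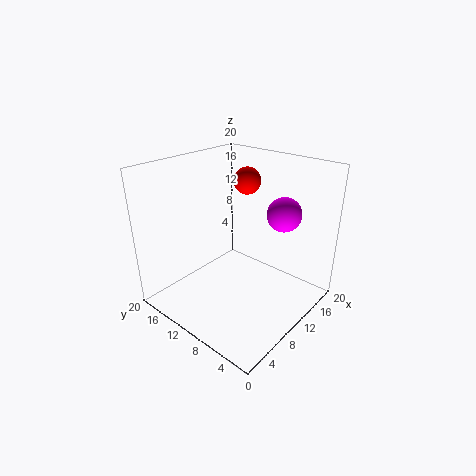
cx_1 = 16; cy_1 = 6.5; cz_1 = 12.5; cx_2 = 15; cz_2 = 16.5; r_2 = 2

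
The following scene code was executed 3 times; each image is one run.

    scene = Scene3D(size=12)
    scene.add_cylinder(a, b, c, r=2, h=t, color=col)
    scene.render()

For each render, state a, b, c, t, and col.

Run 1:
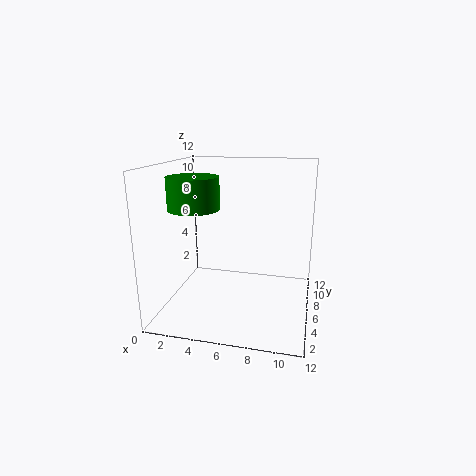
a = 3; b = 4; c = 8.75; t = 2.5; col = 'green'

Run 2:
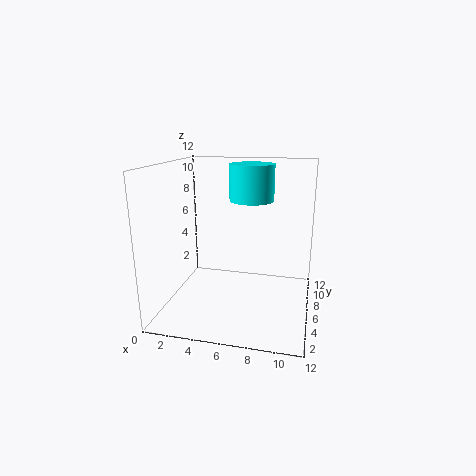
a = 6.5; b = 9.25; c = 8.5; t = 3.25; col = 'cyan'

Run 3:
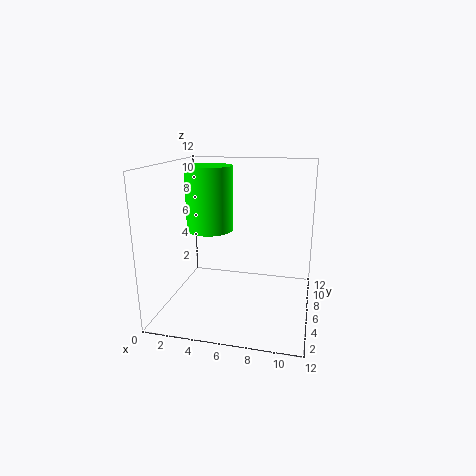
a = 3.25; b = 7; c = 6.25; t = 5.5; col = 'lime'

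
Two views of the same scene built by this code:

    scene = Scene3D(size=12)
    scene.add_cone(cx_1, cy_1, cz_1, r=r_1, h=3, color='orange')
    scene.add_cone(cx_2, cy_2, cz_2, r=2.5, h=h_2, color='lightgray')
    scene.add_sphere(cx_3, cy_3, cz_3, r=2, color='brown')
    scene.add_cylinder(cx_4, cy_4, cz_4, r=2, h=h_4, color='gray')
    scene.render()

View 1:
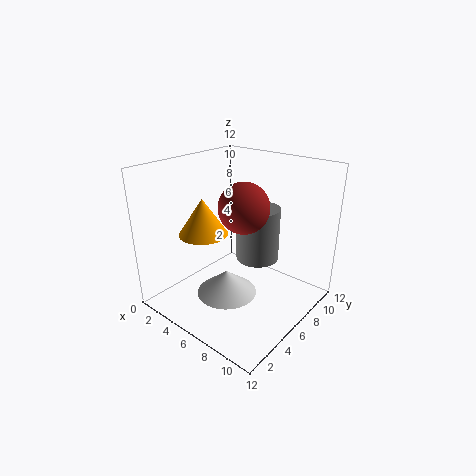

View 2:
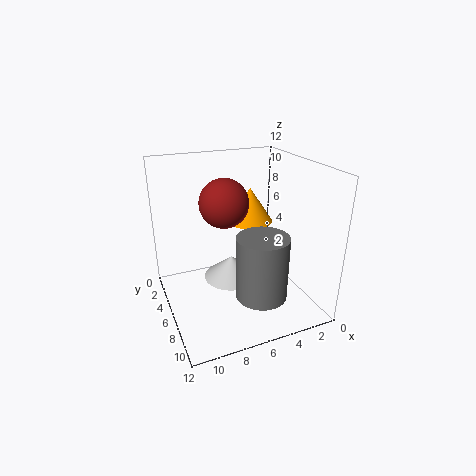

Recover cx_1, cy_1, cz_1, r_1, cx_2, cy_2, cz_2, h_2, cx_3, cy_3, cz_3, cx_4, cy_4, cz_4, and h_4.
cx_1 = 4, cy_1 = 4, cz_1 = 6.5, r_1 = 2, cx_2 = 6, cy_2 = 4.5, cz_2 = 1.5, h_2 = 2, cx_3 = 7, cy_3 = 5.5, cz_3 = 9, cx_4 = 5.5, cy_4 = 9.5, cz_4 = 2.5, h_4 = 5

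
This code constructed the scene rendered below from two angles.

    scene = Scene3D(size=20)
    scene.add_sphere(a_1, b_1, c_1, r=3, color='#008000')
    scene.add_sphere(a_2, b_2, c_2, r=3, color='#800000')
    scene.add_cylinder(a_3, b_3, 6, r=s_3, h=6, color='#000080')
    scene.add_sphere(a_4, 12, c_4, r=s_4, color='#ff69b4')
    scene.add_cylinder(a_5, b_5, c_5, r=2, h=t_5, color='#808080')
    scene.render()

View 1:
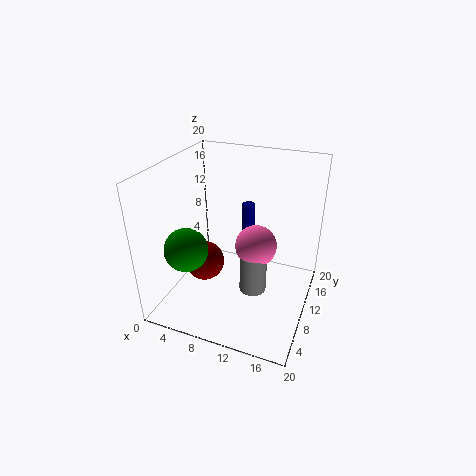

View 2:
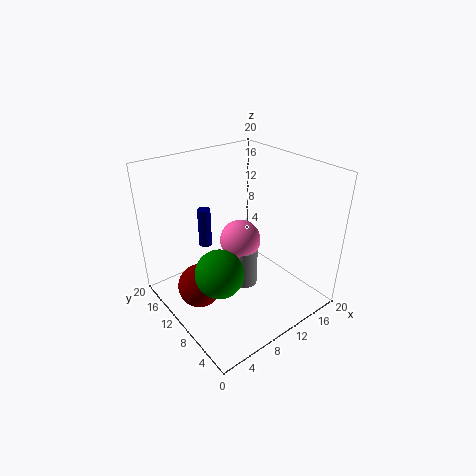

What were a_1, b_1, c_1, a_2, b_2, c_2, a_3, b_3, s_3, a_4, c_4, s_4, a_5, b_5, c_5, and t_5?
a_1 = 4
b_1 = 6
c_1 = 9
a_2 = 4
b_2 = 11
c_2 = 4
a_3 = 9
b_3 = 17
s_3 = 1
a_4 = 12
c_4 = 8
s_4 = 3
a_5 = 12
b_5 = 11
c_5 = 1
t_5 = 6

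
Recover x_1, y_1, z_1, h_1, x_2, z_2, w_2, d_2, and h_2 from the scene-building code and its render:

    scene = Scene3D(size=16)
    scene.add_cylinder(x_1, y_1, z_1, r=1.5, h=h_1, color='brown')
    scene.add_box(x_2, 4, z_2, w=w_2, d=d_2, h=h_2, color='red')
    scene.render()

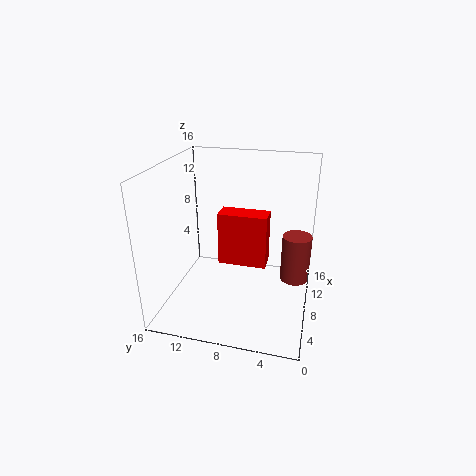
x_1 = 7
y_1 = 1.5
z_1 = 4.5
h_1 = 5
x_2 = 2.5
z_2 = 8
w_2 = 2
d_2 = 4.5
h_2 = 5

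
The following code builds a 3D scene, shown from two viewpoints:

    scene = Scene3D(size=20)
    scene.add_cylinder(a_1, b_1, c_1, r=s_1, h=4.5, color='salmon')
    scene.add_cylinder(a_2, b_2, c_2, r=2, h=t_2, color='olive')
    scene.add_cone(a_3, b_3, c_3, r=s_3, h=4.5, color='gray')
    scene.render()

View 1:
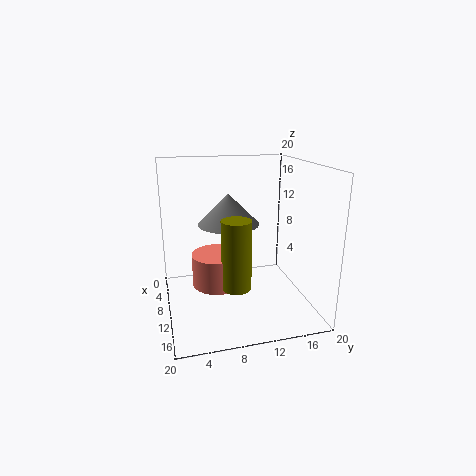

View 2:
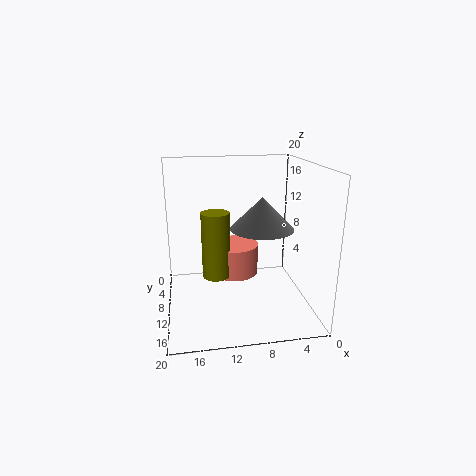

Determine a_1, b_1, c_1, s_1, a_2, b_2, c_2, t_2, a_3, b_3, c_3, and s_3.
a_1 = 10
b_1 = 7
c_1 = 3.5
s_1 = 3.5
a_2 = 13
b_2 = 9
c_2 = 4
t_2 = 9.5
a_3 = 6.5
b_3 = 9.5
c_3 = 11
s_3 = 4.5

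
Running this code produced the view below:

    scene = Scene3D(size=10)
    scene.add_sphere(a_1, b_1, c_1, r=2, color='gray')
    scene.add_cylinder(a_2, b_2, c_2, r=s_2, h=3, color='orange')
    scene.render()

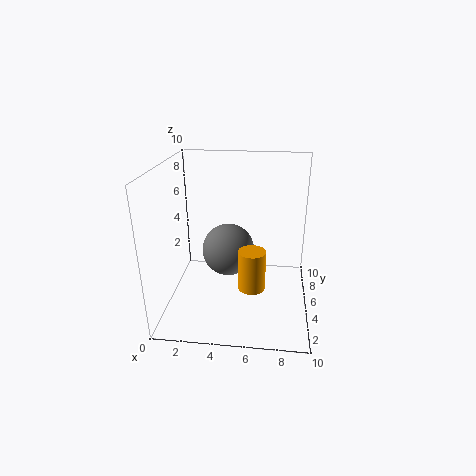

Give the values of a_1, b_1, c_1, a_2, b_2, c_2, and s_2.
a_1 = 4
b_1 = 7
c_1 = 3
a_2 = 6
b_2 = 5
c_2 = 1
s_2 = 1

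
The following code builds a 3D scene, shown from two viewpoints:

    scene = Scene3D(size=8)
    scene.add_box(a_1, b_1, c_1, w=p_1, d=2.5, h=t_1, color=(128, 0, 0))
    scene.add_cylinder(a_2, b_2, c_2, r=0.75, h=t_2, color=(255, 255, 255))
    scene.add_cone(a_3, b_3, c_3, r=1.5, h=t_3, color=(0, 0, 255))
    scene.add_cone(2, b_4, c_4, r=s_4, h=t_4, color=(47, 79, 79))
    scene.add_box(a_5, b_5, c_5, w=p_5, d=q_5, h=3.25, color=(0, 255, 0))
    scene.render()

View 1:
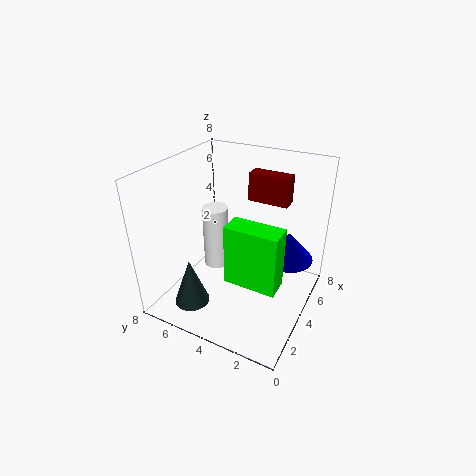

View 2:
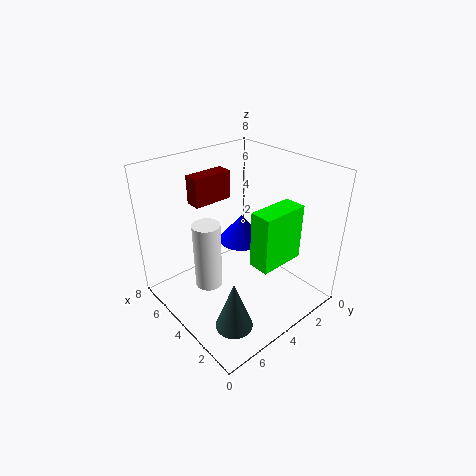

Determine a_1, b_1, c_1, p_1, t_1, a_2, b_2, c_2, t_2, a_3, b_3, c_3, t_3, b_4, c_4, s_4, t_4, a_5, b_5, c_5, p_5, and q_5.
a_1 = 6.75
b_1 = 2.25
c_1 = 5
p_1 = 1
t_1 = 1.75
a_2 = 4.5
b_2 = 5.75
c_2 = 1.5
t_2 = 3.75
a_3 = 6.25
b_3 = 1.75
c_3 = 2
t_3 = 1.75
b_4 = 6
c_4 = 0.25
s_4 = 1
t_4 = 2.75
a_5 = 2
b_5 = 1
c_5 = 2.5
p_5 = 1.25
q_5 = 2.75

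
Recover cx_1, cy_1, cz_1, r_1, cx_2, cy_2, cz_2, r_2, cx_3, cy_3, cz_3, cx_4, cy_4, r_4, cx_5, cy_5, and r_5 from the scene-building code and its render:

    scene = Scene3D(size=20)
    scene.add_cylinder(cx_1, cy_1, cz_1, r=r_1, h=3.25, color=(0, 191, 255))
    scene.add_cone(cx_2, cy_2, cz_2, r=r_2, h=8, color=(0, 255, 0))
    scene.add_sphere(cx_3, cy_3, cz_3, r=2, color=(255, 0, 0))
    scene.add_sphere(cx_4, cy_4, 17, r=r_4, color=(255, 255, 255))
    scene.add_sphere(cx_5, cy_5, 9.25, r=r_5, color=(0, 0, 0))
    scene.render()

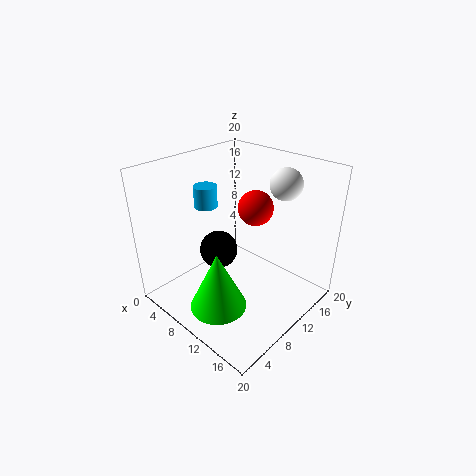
cx_1 = 2.75; cy_1 = 10.75; cz_1 = 12.25; r_1 = 1.75; cx_2 = 11.75; cy_2 = 4.25; cz_2 = 2.75; r_2 = 3.75; cx_3 = 15.25; cy_3 = 7.25; cz_3 = 17.25; cx_4 = 13.25; cy_4 = 16; r_4 = 2.25; cx_5 = 9.25; cy_5 = 7; r_5 = 2.5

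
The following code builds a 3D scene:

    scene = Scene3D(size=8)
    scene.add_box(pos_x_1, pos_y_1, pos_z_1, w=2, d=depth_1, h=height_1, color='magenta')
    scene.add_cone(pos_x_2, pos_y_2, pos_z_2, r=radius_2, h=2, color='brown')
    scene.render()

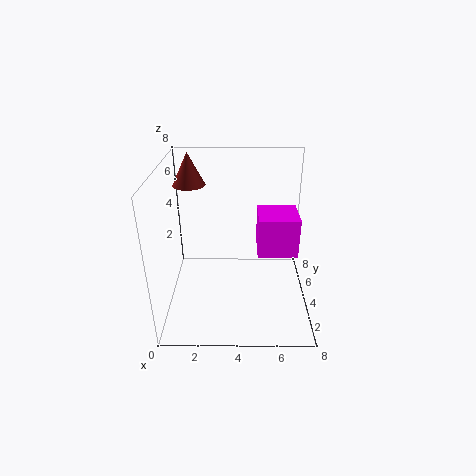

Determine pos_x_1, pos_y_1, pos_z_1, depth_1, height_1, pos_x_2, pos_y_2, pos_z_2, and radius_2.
pos_x_1 = 5
pos_y_1 = 2
pos_z_1 = 4
depth_1 = 2
height_1 = 2
pos_x_2 = 1
pos_y_2 = 7
pos_z_2 = 6
radius_2 = 1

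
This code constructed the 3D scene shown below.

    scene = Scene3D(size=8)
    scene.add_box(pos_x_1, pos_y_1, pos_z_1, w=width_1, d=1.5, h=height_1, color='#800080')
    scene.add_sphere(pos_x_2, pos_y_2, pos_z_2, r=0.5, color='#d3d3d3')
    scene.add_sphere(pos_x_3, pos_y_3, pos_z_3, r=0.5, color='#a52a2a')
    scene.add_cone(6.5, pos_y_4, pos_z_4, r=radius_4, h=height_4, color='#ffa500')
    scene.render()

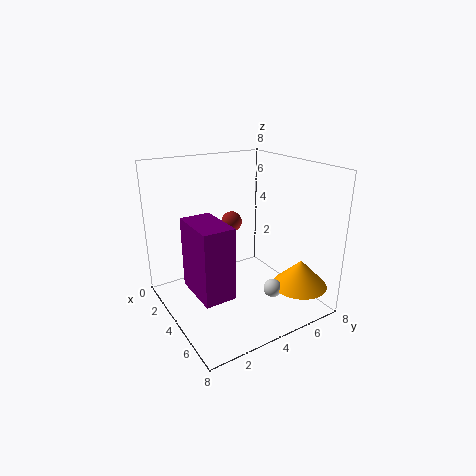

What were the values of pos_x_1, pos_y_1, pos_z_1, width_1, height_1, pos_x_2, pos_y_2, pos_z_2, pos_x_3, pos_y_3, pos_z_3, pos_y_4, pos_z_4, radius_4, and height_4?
pos_x_1 = 4.5
pos_y_1 = 0.5
pos_z_1 = 2.5
width_1 = 2.5
height_1 = 3.5
pos_x_2 = 6
pos_y_2 = 5
pos_z_2 = 1.5
pos_x_3 = 5
pos_y_3 = 3
pos_z_3 = 5.5
pos_y_4 = 6.5
pos_z_4 = 1.5
radius_4 = 1.5
height_4 = 1.5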